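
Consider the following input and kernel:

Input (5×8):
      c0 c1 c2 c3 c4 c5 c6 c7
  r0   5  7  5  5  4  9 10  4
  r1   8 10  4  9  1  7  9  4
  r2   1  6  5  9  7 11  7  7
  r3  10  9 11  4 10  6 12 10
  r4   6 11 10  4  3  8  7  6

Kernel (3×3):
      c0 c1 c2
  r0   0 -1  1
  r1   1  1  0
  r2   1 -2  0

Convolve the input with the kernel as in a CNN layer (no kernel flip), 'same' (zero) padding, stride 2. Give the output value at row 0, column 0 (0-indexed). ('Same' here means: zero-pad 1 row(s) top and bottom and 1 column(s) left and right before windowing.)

-11

The receptive field on the zero-padded input at this output position is [0 0 0 / 0 5 7 / 0 8 10]. Elementwise product with the kernel and sum: 0·-1 + 0·1 + 0·1 + 5·1 + 0·1 + 8·-2.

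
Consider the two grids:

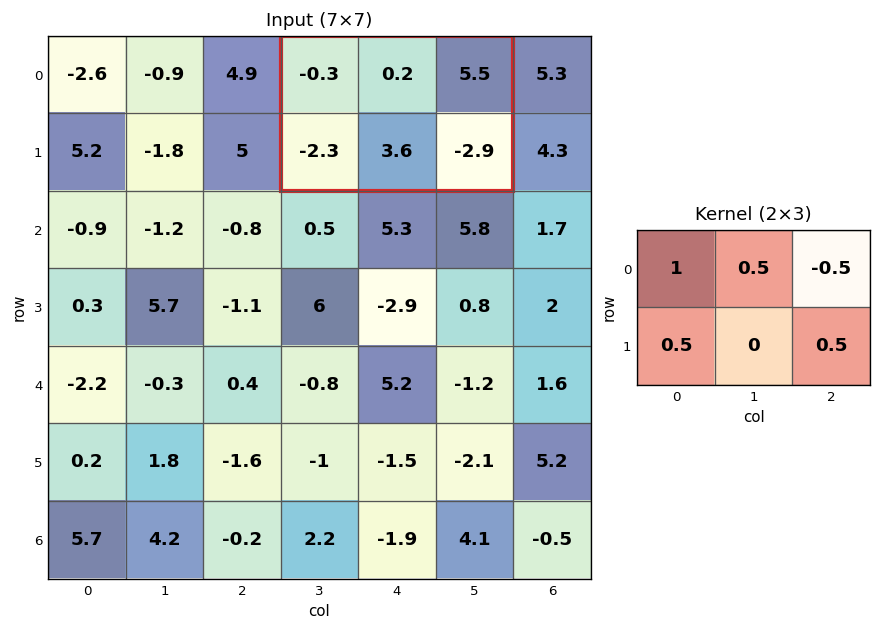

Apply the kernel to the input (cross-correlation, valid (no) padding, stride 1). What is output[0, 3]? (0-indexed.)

The receptive field on the input at this output position is [-0.3 0.2 5.5 / -2.3 3.6 -2.9]. Elementwise product with the kernel and sum: -0.3·1 + 0.2·0.5 + 5.5·-0.5 + -2.3·0.5 + -2.9·0.5.

-5.55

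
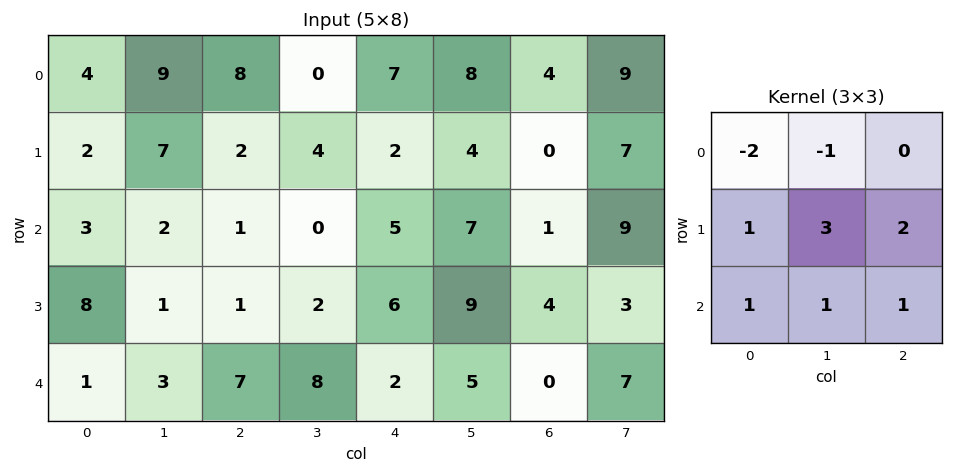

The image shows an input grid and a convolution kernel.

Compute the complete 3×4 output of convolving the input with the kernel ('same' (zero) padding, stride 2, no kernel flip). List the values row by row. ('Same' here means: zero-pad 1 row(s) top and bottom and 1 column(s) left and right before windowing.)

39 46 47 49
20 -7 36 36
1 37 14 -3

Output[0,0]: The receptive field on the zero-padded input at this output position is [0 0 0 / 0 4 9 / 0 2 7]. Elementwise product with the kernel and sum: 0·-2 + 0·-1 + 0·1 + 4·3 + 9·2 + 0·1 + 2·1 + 7·1.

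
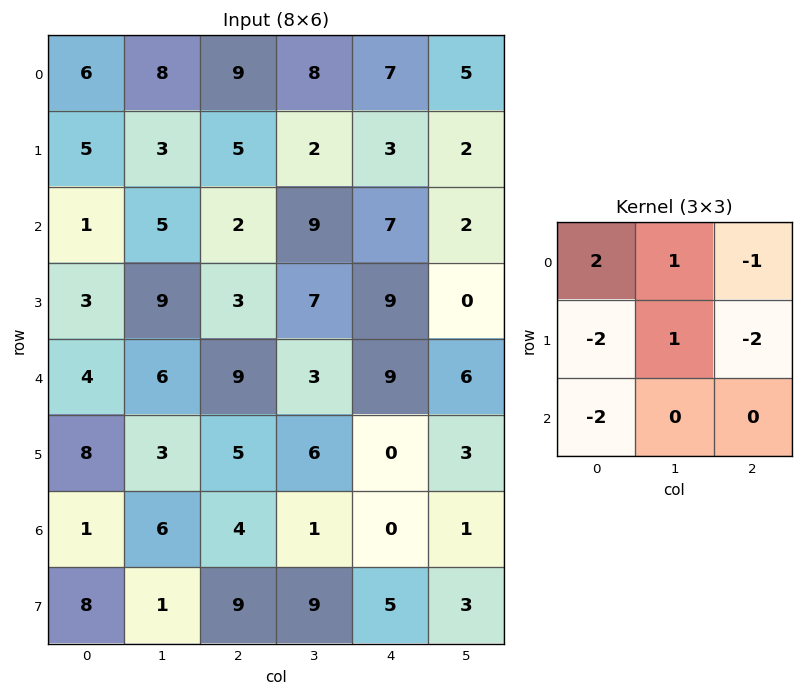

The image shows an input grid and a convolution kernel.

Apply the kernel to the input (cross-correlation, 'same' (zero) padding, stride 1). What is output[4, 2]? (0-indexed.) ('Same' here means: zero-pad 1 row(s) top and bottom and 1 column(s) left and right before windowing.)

The receptive field on the zero-padded input at this output position is [9 3 7 / 6 9 3 / 3 5 6]. Elementwise product with the kernel and sum: 9·2 + 3·1 + 7·-1 + 6·-2 + 9·1 + 3·-2 + 3·-2.

-1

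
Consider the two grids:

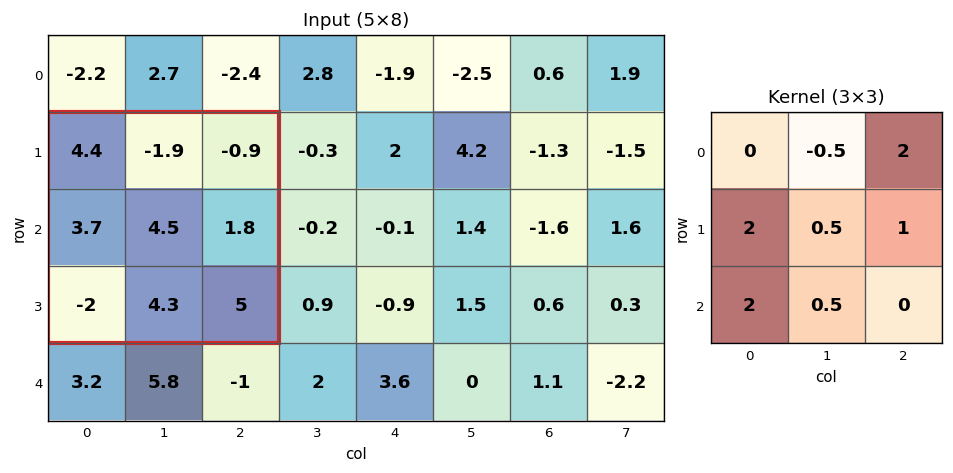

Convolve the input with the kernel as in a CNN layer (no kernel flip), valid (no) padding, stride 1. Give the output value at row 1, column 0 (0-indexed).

8.75

The receptive field on the input at this output position is [4.4 -1.9 -0.9 / 3.7 4.5 1.8 / -2 4.3 5]. Elementwise product with the kernel and sum: -1.9·-0.5 + -0.9·2 + 3.7·2 + 4.5·0.5 + 1.8·1 + -2·2 + 4.3·0.5.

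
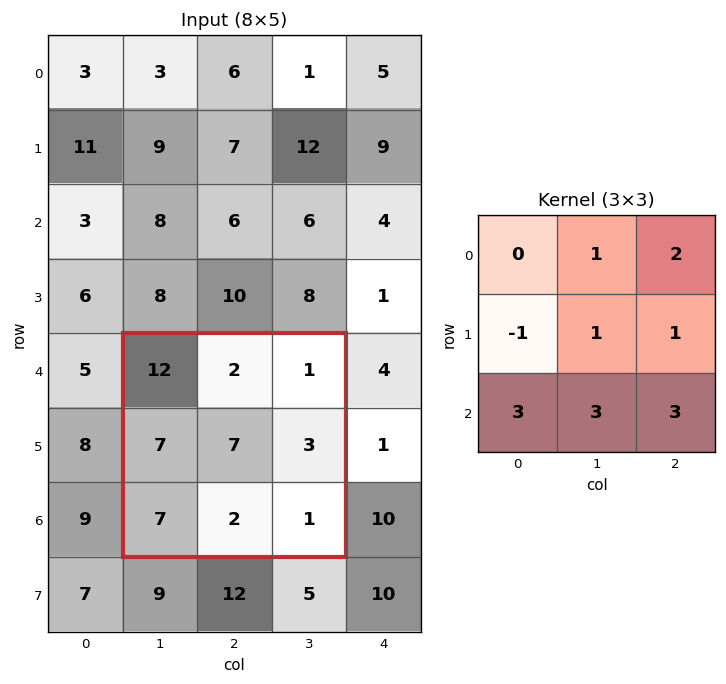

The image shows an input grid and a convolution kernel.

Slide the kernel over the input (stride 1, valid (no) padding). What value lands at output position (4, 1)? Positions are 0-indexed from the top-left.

The receptive field on the input at this output position is [12 2 1 / 7 7 3 / 7 2 1]. Elementwise product with the kernel and sum: 2·1 + 1·2 + 7·-1 + 7·1 + 3·1 + 7·3 + 2·3 + 1·3.

37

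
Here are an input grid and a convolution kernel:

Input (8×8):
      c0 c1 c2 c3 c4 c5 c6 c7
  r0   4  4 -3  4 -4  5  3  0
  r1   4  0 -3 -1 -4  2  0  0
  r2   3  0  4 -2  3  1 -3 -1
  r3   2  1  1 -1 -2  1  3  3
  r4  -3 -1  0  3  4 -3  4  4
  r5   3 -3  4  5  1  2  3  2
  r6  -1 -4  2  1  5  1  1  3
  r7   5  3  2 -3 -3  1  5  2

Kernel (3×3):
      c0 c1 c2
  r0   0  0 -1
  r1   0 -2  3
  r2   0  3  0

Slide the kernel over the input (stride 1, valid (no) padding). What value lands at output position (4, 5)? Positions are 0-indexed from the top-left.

-1

The receptive field on the input at this output position is [-3 4 4 / 2 3 2 / 1 1 3]. Elementwise product with the kernel and sum: 4·-1 + 3·-2 + 2·3 + 1·3.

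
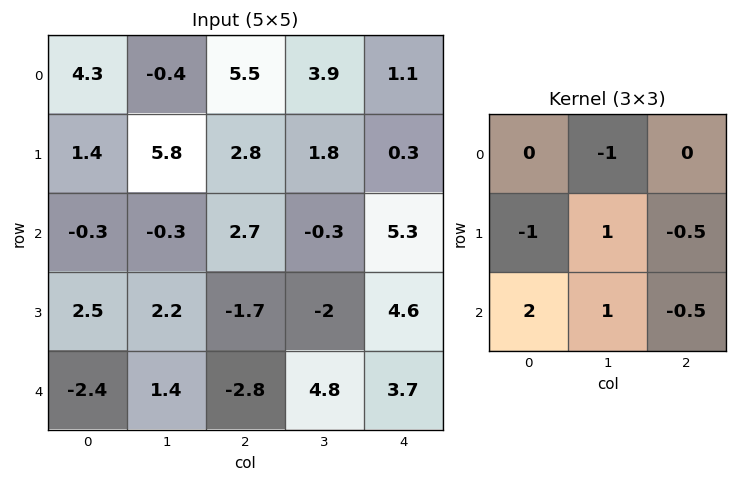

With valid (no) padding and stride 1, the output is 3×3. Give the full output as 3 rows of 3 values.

Output[0,0]: The receptive field on the input at this output position is [4.3 -0.4 5.5 / 1.4 5.8 2.8 / -0.3 -0.3 2.7]. Elementwise product with the kernel and sum: -0.4·-1 + 1.4·-1 + 5.8·1 + 2.8·-0.5 + -0.3·2 + -0.3·1 + 2.7·-0.5.
Output[0,1]: The receptive field on the input at this output position is [-0.4 5.5 3.9 / 5.8 2.8 1.8 / -0.3 2.7 -0.3]. Elementwise product with the kernel and sum: 5.5·-1 + 5.8·-1 + 2.8·1 + 1.8·-0.5 + -0.3·2 + 2.7·1 + -0.3·-0.5.

1.15 -7.15 -2.6
0.9 4.05 -15.15
-1.15 -8 -4.95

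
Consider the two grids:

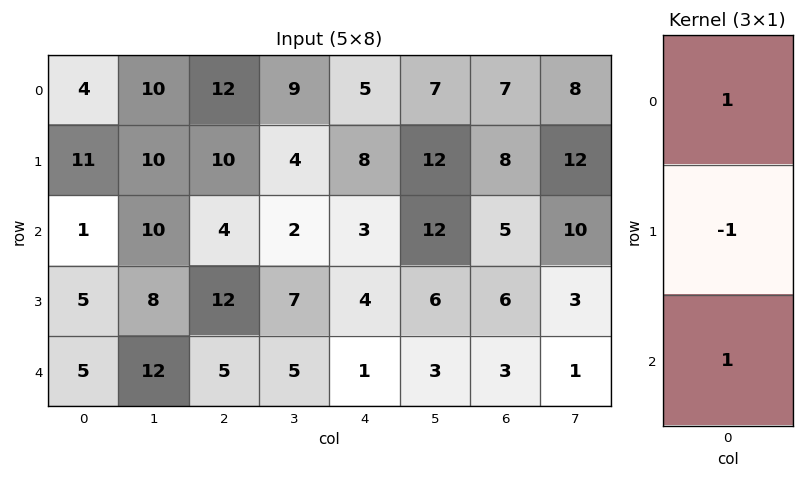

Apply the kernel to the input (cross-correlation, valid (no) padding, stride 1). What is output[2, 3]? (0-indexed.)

The receptive field on the input at this output position is [2 / 7 / 5]. Elementwise product with the kernel and sum: 2·1 + 7·-1 + 5·1.

0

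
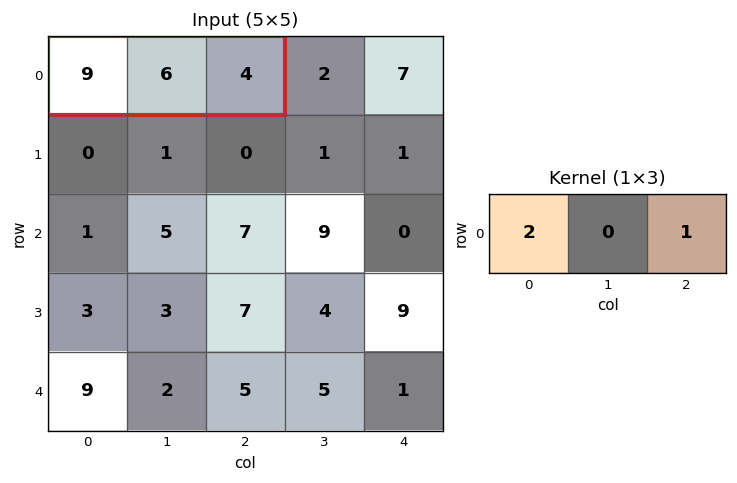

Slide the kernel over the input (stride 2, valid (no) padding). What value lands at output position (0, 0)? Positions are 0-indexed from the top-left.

22

The receptive field on the input at this output position is [9 6 4]. Elementwise product with the kernel and sum: 9·2 + 4·1.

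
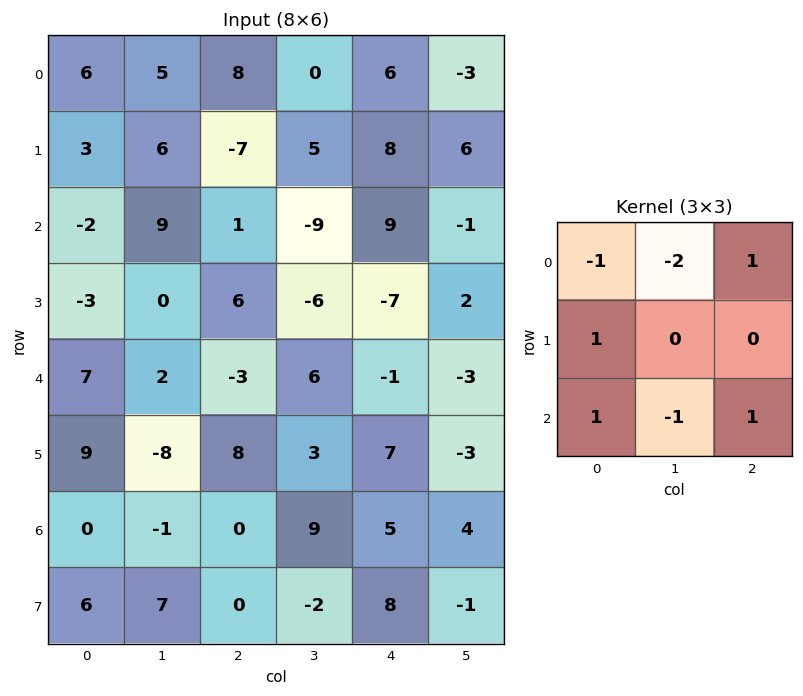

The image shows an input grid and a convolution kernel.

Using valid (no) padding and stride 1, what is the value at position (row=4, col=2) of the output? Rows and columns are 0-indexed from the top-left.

The receptive field on the input at this output position is [-3 6 -1 / 8 3 7 / 0 9 5]. Elementwise product with the kernel and sum: -3·-1 + 6·-2 + -1·1 + 8·1 + 0·1 + 9·-1 + 5·1.

-6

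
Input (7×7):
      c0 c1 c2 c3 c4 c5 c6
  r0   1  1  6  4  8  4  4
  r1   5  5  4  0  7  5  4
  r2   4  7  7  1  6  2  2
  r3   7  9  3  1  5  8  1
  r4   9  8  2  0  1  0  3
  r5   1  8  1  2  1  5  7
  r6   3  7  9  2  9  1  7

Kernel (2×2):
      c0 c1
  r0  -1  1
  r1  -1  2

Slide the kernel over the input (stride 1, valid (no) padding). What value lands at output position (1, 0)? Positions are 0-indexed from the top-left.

10

The receptive field on the input at this output position is [5 5 / 4 7]. Elementwise product with the kernel and sum: 5·-1 + 5·1 + 4·-1 + 7·2.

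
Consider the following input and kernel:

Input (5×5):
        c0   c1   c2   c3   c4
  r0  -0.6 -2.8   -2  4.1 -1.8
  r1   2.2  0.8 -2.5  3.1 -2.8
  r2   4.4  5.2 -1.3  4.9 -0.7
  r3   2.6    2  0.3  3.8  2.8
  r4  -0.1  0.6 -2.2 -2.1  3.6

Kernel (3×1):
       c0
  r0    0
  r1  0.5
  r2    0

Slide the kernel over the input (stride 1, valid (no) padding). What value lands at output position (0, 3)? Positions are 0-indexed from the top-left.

1.55

The receptive field on the input at this output position is [4.1 / 3.1 / 4.9]. Elementwise product with the kernel and sum: 3.1·0.5.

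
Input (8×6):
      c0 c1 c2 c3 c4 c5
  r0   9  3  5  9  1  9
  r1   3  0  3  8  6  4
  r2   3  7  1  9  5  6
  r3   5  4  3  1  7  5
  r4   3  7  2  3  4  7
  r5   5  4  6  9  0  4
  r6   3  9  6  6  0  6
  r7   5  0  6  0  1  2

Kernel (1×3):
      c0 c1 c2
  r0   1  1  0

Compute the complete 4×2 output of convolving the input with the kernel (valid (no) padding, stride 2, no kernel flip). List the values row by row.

Output[0,0]: The receptive field on the input at this output position is [9 3 5]. Elementwise product with the kernel and sum: 9·1 + 3·1.
Output[0,1]: The receptive field on the input at this output position is [5 9 1]. Elementwise product with the kernel and sum: 5·1 + 9·1.

12 14
10 10
10 5
12 12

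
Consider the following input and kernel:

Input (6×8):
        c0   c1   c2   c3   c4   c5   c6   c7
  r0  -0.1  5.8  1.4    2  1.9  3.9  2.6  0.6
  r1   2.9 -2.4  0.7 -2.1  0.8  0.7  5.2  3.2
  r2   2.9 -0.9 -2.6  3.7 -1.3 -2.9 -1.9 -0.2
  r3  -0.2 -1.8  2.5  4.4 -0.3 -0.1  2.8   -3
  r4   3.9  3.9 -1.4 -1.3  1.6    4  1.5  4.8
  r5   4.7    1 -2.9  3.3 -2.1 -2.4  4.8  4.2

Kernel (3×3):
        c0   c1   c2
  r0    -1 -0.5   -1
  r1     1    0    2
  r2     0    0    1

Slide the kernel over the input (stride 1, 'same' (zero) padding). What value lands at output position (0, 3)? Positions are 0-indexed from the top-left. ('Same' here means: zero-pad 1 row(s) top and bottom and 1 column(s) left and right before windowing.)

6

The receptive field on the zero-padded input at this output position is [0 0 0 / 1.4 2 1.9 / 0.7 -2.1 0.8]. Elementwise product with the kernel and sum: 0·-1 + 0·-0.5 + 0·-1 + 1.4·1 + 1.9·2 + 0.8·1.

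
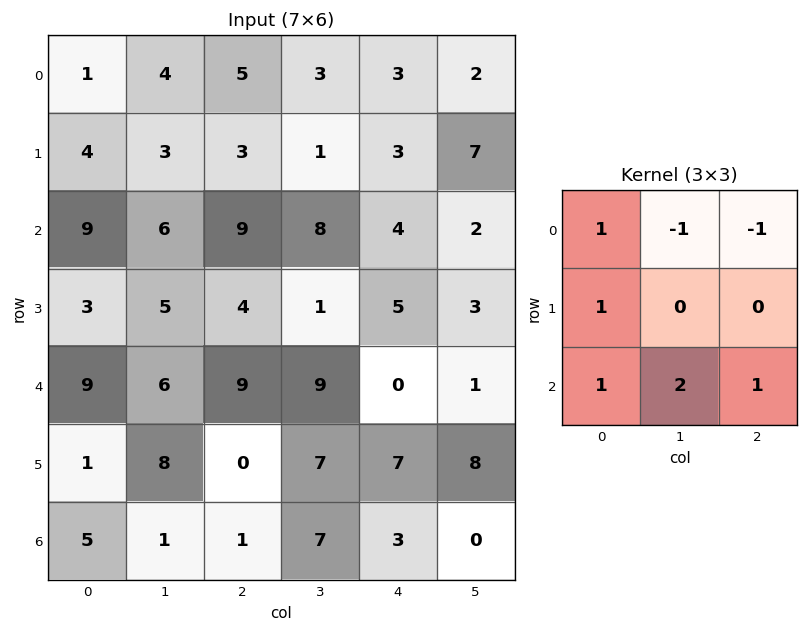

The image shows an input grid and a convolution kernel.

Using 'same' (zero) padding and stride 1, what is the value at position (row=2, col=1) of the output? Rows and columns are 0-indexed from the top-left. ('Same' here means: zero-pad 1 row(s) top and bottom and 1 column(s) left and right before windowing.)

The receptive field on the zero-padded input at this output position is [4 3 3 / 9 6 9 / 3 5 4]. Elementwise product with the kernel and sum: 4·1 + 3·-1 + 3·-1 + 9·1 + 3·1 + 5·2 + 4·1.

24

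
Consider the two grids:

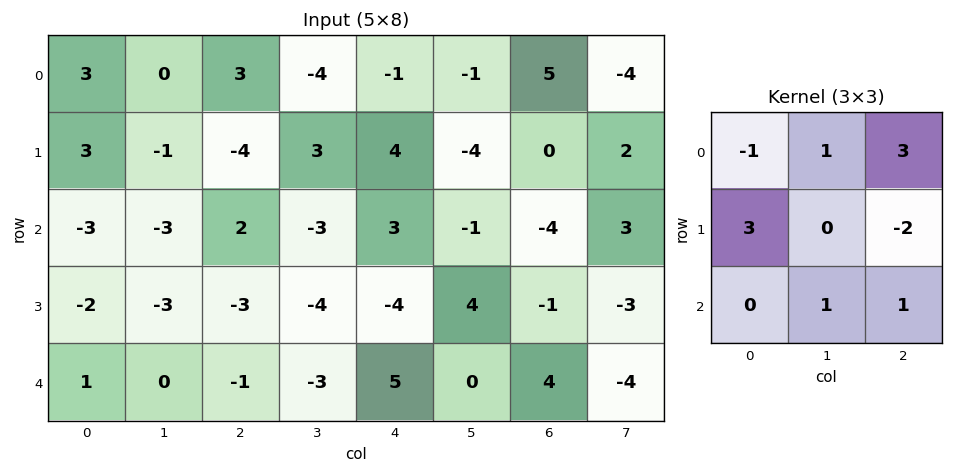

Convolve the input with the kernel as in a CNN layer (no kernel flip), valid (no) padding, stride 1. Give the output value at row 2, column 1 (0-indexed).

The receptive field on the input at this output position is [-3 2 -3 / -3 -3 -4 / 0 -1 -3]. Elementwise product with the kernel and sum: -3·-1 + 2·1 + -3·3 + -3·3 + -4·-2 + -1·1 + -3·1.

-9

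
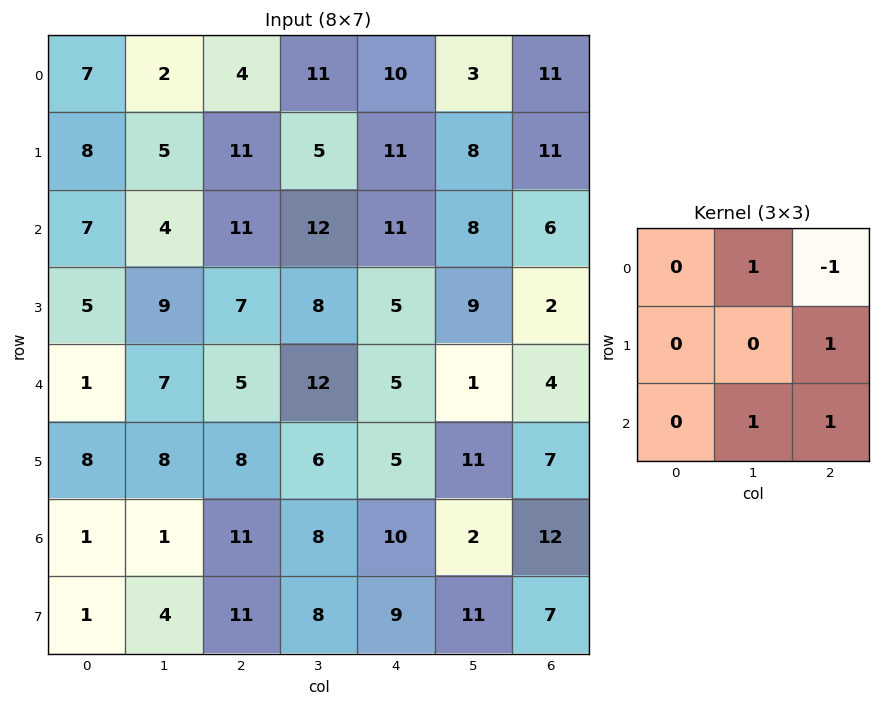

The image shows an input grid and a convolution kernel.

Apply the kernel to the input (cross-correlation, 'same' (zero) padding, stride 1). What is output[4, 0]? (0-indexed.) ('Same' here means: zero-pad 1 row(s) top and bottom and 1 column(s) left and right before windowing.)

The receptive field on the zero-padded input at this output position is [0 5 9 / 0 1 7 / 0 8 8]. Elementwise product with the kernel and sum: 5·1 + 9·-1 + 7·1 + 8·1 + 8·1.

19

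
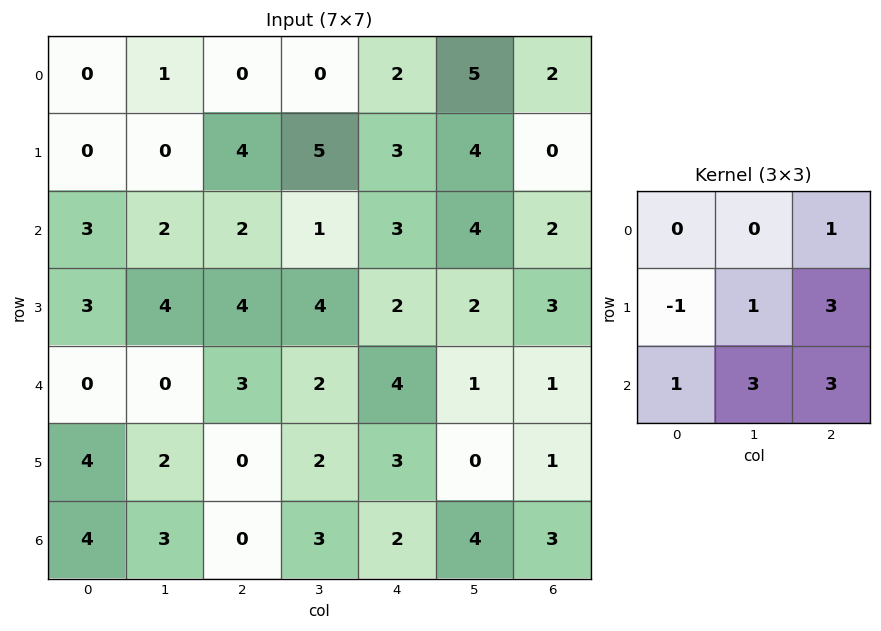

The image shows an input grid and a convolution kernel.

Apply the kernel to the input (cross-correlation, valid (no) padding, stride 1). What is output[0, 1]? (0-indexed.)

30

The receptive field on the input at this output position is [1 0 0 / 0 4 5 / 2 2 1]. Elementwise product with the kernel and sum: 0·1 + 0·-1 + 4·1 + 5·3 + 2·1 + 2·3 + 1·3.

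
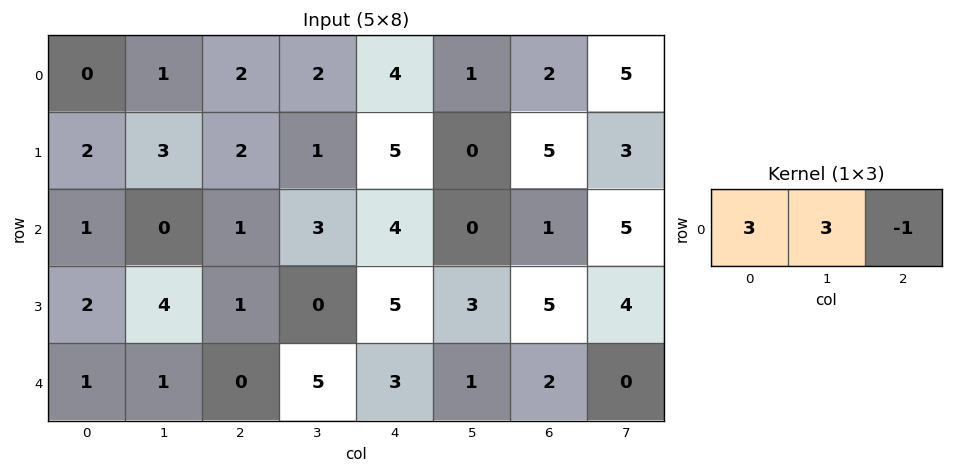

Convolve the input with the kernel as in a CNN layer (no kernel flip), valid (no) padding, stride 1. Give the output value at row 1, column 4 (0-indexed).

The receptive field on the input at this output position is [5 0 5]. Elementwise product with the kernel and sum: 5·3 + 0·3 + 5·-1.

10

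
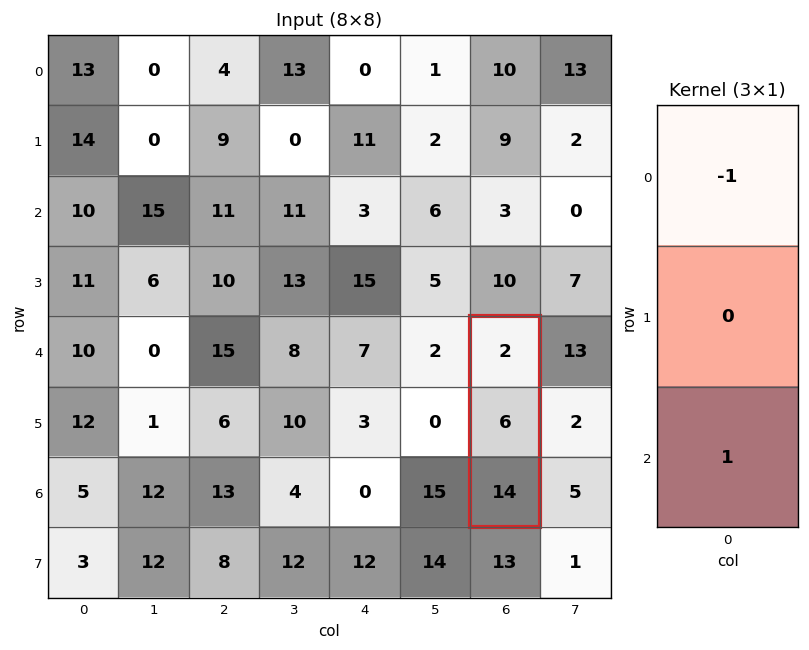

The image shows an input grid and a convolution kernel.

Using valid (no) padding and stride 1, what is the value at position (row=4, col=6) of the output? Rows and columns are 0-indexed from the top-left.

12

The receptive field on the input at this output position is [2 / 6 / 14]. Elementwise product with the kernel and sum: 2·-1 + 14·1.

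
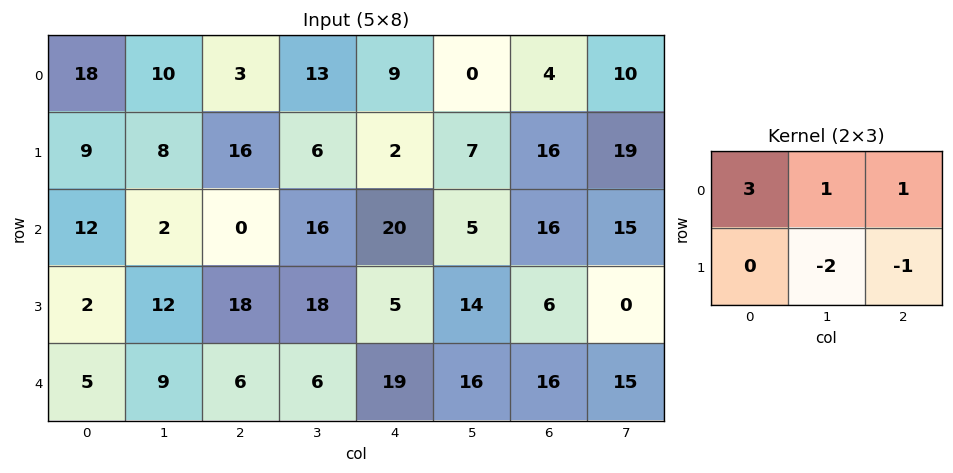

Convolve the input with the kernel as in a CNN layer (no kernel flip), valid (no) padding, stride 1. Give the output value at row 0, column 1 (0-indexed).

8

The receptive field on the input at this output position is [10 3 13 / 8 16 6]. Elementwise product with the kernel and sum: 10·3 + 3·1 + 13·1 + 16·-2 + 6·-1.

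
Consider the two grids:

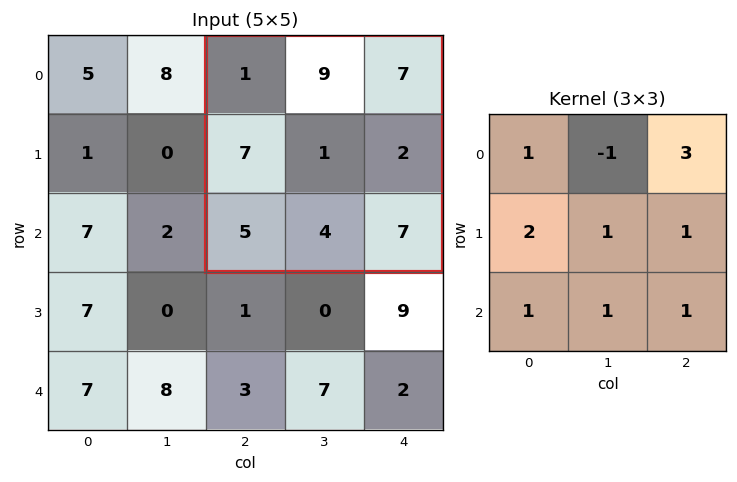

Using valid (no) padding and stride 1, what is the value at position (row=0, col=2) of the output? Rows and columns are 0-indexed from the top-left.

46

The receptive field on the input at this output position is [1 9 7 / 7 1 2 / 5 4 7]. Elementwise product with the kernel and sum: 1·1 + 9·-1 + 7·3 + 7·2 + 1·1 + 2·1 + 5·1 + 4·1 + 7·1.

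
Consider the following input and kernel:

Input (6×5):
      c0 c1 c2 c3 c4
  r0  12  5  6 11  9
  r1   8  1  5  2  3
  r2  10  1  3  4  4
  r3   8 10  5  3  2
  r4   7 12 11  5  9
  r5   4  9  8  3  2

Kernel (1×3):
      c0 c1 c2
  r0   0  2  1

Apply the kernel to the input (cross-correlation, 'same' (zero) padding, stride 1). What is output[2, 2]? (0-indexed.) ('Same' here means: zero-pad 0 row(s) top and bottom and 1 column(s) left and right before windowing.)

10

The receptive field on the zero-padded input at this output position is [1 3 4]. Elementwise product with the kernel and sum: 3·2 + 4·1.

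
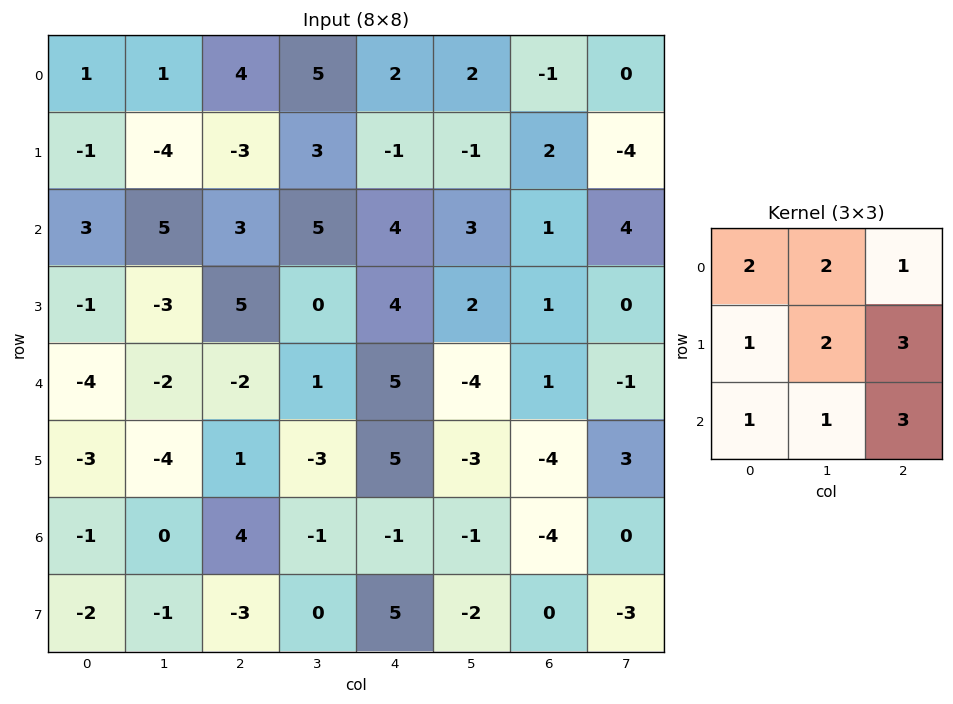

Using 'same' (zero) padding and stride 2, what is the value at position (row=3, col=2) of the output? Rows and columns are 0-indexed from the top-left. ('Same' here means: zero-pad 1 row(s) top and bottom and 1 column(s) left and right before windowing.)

The receptive field on the zero-padded input at this output position is [-3 5 -3 / -1 -1 -1 / 0 5 -2]. Elementwise product with the kernel and sum: -3·2 + 5·2 + -3·1 + -1·1 + -1·2 + -1·3 + 0·1 + 5·1 + -2·3.

-6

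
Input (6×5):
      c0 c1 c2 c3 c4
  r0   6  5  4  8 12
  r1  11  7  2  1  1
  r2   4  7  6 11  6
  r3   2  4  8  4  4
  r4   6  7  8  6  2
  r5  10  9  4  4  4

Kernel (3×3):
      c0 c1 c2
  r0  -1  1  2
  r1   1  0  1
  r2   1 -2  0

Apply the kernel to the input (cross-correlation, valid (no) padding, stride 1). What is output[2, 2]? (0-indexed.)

25

The receptive field on the input at this output position is [6 11 6 / 8 4 4 / 8 6 2]. Elementwise product with the kernel and sum: 6·-1 + 11·1 + 6·2 + 8·1 + 4·1 + 8·1 + 6·-2.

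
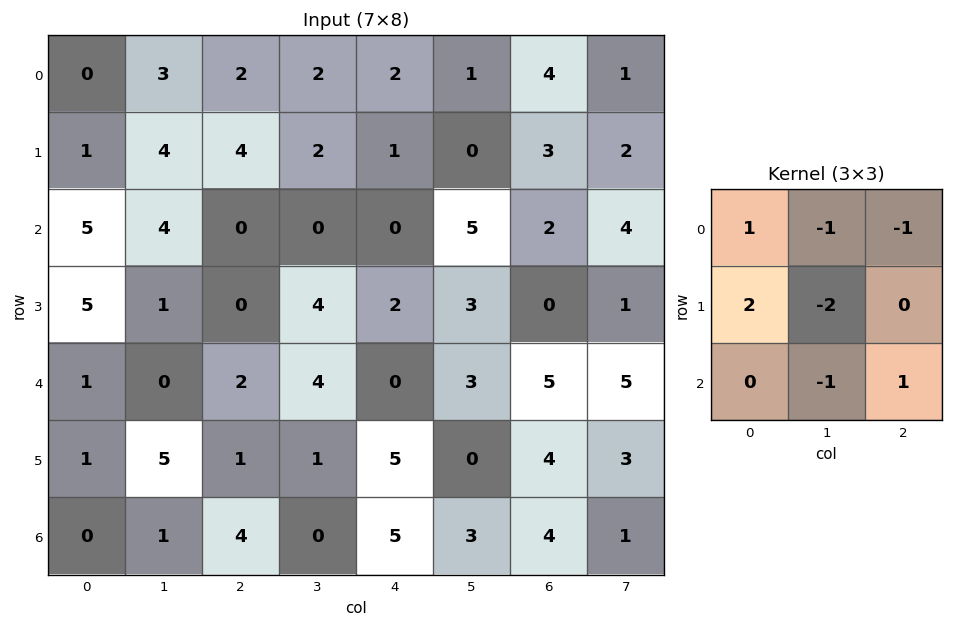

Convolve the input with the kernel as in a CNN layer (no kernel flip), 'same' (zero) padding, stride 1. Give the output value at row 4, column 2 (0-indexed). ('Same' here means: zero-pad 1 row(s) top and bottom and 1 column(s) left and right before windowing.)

The receptive field on the zero-padded input at this output position is [1 0 4 / 0 2 4 / 5 1 1]. Elementwise product with the kernel and sum: 1·1 + 0·-1 + 4·-1 + 0·2 + 2·-2 + 1·-1 + 1·1.

-7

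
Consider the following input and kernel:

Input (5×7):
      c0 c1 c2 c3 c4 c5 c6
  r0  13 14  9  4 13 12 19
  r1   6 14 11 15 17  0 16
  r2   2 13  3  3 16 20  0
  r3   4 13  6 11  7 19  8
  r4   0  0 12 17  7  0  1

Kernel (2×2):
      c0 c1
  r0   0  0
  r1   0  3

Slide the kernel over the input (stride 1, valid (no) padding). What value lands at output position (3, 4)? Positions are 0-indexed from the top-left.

The receptive field on the input at this output position is [7 19 / 7 0]. Elementwise product with the kernel and sum: 0·3.

0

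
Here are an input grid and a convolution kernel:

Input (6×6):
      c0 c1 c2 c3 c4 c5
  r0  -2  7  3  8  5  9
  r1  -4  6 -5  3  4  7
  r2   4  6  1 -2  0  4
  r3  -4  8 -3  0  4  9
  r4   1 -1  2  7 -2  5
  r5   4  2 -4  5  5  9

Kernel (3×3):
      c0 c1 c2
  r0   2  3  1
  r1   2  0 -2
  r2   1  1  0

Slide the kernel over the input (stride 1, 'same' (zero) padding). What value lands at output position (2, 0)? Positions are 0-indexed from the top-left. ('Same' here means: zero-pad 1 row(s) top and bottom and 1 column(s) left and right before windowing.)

The receptive field on the zero-padded input at this output position is [0 -4 6 / 0 4 6 / 0 -4 8]. Elementwise product with the kernel and sum: 0·2 + -4·3 + 6·1 + 0·2 + 6·-2 + 0·1 + -4·1.

-22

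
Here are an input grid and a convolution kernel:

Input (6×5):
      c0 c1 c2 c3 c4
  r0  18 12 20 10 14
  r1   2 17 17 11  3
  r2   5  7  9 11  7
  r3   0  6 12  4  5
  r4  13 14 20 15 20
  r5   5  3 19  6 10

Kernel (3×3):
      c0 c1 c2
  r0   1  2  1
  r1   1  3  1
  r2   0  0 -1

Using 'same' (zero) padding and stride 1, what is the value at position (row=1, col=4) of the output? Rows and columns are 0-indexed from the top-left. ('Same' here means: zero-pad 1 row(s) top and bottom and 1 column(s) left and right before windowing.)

The receptive field on the zero-padded input at this output position is [10 14 0 / 11 3 0 / 11 7 0]. Elementwise product with the kernel and sum: 10·1 + 14·2 + 0·1 + 11·1 + 3·3 + 0·1 + 0·-1.

58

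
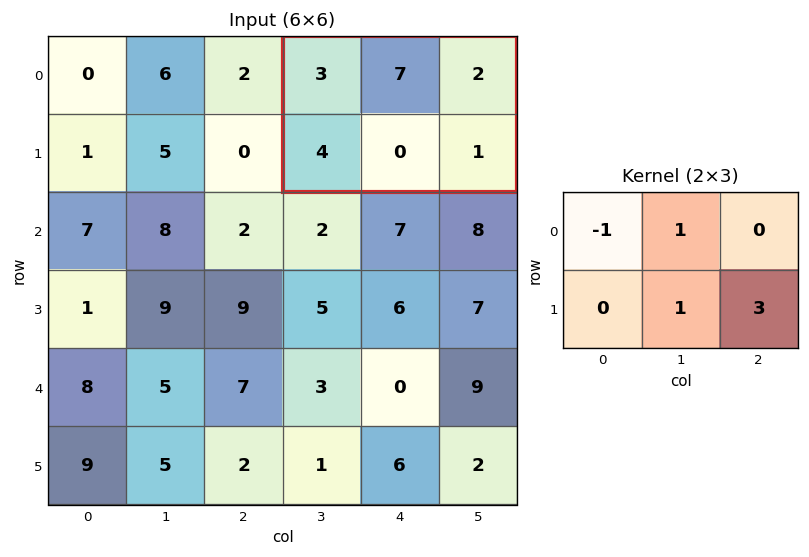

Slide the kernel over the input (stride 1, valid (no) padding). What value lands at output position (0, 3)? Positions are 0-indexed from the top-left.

The receptive field on the input at this output position is [3 7 2 / 4 0 1]. Elementwise product with the kernel and sum: 3·-1 + 7·1 + 0·1 + 1·3.

7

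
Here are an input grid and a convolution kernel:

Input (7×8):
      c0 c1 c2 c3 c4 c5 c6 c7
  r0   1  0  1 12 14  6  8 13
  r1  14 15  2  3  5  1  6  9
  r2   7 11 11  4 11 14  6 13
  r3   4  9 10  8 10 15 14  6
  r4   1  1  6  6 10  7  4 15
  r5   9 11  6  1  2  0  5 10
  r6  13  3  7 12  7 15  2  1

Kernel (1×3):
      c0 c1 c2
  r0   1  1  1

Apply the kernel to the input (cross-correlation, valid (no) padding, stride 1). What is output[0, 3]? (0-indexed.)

32

The receptive field on the input at this output position is [12 14 6]. Elementwise product with the kernel and sum: 12·1 + 14·1 + 6·1.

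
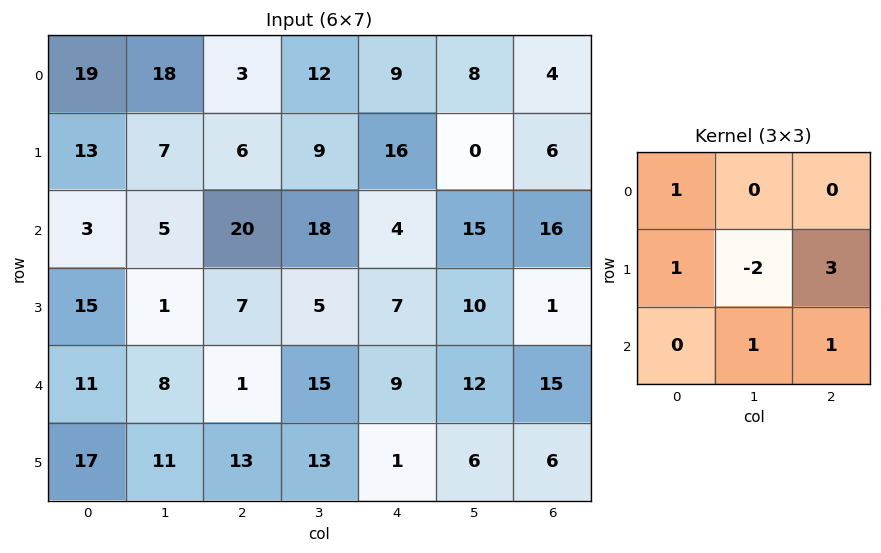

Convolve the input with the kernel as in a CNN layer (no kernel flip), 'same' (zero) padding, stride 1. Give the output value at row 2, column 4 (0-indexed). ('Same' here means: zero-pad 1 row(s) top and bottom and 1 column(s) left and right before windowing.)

The receptive field on the zero-padded input at this output position is [9 16 0 / 18 4 15 / 5 7 10]. Elementwise product with the kernel and sum: 9·1 + 18·1 + 4·-2 + 15·3 + 7·1 + 10·1.

81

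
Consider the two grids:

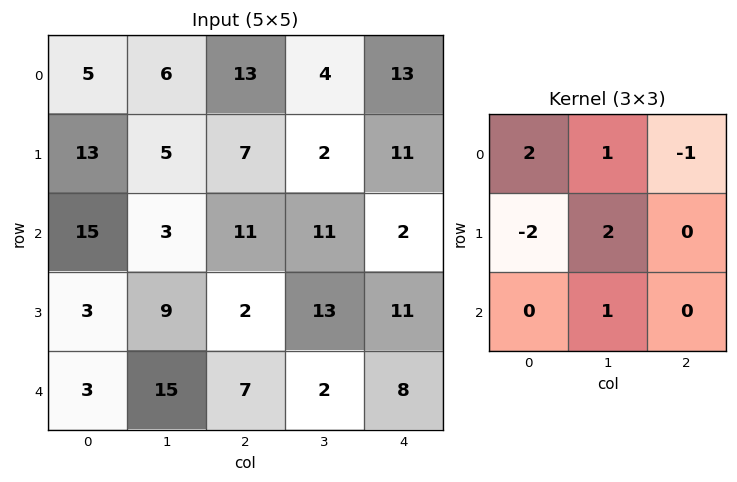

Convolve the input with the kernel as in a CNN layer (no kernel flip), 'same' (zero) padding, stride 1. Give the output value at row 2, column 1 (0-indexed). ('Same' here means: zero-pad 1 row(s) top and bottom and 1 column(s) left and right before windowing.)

The receptive field on the zero-padded input at this output position is [13 5 7 / 15 3 11 / 3 9 2]. Elementwise product with the kernel and sum: 13·2 + 5·1 + 7·-1 + 15·-2 + 3·2 + 9·1.

9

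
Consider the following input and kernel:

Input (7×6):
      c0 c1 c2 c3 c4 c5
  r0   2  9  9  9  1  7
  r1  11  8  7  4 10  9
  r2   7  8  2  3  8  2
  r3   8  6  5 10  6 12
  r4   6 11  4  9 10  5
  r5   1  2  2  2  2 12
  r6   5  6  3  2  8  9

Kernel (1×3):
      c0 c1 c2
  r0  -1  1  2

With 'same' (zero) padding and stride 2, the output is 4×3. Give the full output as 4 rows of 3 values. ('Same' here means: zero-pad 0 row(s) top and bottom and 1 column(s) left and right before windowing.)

Output[0,0]: The receptive field on the zero-padded input at this output position is [0 2 9]. Elementwise product with the kernel and sum: 0·-1 + 2·1 + 9·2.
Output[0,1]: The receptive field on the zero-padded input at this output position is [9 9 9]. Elementwise product with the kernel and sum: 9·-1 + 9·1 + 9·2.

20 18 6
23 0 9
28 11 11
17 1 24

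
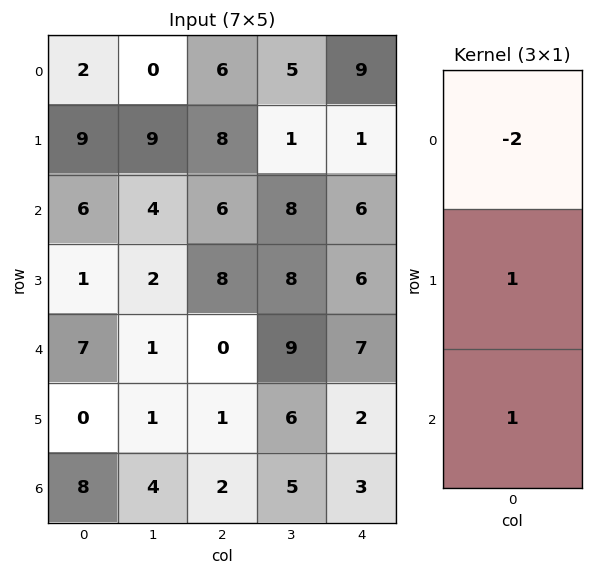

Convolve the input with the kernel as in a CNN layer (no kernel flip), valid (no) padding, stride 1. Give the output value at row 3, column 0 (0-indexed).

5

The receptive field on the input at this output position is [1 / 7 / 0]. Elementwise product with the kernel and sum: 1·-2 + 7·1 + 0·1.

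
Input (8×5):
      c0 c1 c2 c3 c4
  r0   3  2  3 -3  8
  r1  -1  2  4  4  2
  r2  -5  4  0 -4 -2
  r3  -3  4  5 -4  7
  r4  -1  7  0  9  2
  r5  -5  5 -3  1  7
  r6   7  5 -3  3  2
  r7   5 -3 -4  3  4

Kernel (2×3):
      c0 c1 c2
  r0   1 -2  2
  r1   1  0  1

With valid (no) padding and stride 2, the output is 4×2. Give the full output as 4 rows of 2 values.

8 31
-11 16
-23 -10
-8 -5

Output[0,0]: The receptive field on the input at this output position is [3 2 3 / -1 2 4]. Elementwise product with the kernel and sum: 3·1 + 2·-2 + 3·2 + -1·1 + 4·1.
Output[0,1]: The receptive field on the input at this output position is [3 -3 8 / 4 4 2]. Elementwise product with the kernel and sum: 3·1 + -3·-2 + 8·2 + 4·1 + 2·1.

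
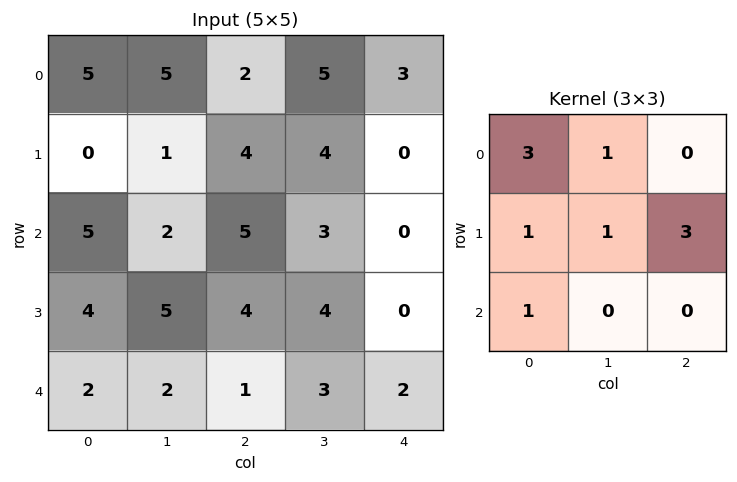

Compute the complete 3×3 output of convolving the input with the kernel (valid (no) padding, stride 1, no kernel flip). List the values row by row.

38 36 24
27 28 28
40 34 27

Output[0,0]: The receptive field on the input at this output position is [5 5 2 / 0 1 4 / 5 2 5]. Elementwise product with the kernel and sum: 5·3 + 5·1 + 0·1 + 1·1 + 4·3 + 5·1.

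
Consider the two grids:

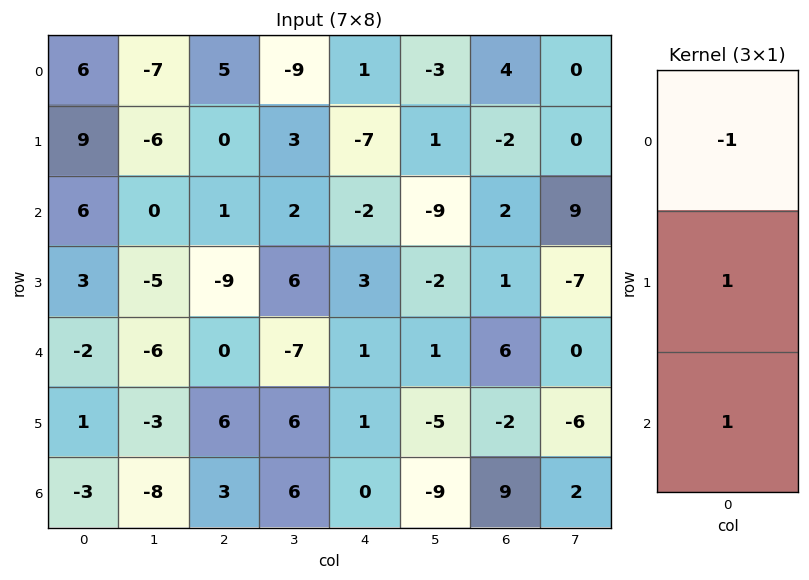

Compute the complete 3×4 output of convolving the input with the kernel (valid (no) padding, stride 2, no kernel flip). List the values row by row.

Output[0,0]: The receptive field on the input at this output position is [6 / 9 / 6]. Elementwise product with the kernel and sum: 6·-1 + 9·1 + 6·1.
Output[0,1]: The receptive field on the input at this output position is [5 / 0 / 1]. Elementwise product with the kernel and sum: 5·-1 + 0·1 + 1·1.

9 -4 -10 -4
-5 -10 6 5
0 9 0 1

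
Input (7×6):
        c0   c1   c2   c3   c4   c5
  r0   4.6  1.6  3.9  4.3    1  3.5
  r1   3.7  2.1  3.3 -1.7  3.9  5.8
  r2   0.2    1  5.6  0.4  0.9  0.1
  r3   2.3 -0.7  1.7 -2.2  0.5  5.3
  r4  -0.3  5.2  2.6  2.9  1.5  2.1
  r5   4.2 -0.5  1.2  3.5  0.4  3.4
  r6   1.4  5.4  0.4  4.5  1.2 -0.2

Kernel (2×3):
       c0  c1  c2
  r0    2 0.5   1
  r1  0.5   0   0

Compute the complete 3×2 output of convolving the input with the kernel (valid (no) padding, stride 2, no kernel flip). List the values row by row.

Output[0,0]: The receptive field on the input at this output position is [4.6 1.6 3.9 / 3.7 2.1 3.3]. Elementwise product with the kernel and sum: 4.6·2 + 1.6·0.5 + 3.9·1 + 3.7·0.5.
Output[0,1]: The receptive field on the input at this output position is [3.9 4.3 1 / 3.3 -1.7 3.9]. Elementwise product with the kernel and sum: 3.9·2 + 4.3·0.5 + 1·1 + 3.3·0.5.

15.75 12.6
7.65 13.15
6.7 8.75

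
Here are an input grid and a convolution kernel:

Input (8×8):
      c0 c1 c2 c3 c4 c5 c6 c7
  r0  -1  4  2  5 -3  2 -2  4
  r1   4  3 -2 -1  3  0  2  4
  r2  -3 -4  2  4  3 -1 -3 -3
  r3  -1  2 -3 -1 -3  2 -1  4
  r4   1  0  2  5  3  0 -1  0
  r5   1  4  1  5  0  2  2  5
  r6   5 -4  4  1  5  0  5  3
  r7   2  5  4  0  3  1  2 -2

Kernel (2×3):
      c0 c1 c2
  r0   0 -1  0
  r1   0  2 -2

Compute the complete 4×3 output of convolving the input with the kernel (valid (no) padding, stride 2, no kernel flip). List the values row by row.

Output[0,0]: The receptive field on the input at this output position is [-1 4 2 / 4 3 -2]. Elementwise product with the kernel and sum: 4·-1 + 3·2 + -2·-2.
Output[0,1]: The receptive field on the input at this output position is [2 5 -3 / -2 -1 3]. Elementwise product with the kernel and sum: 5·-1 + -1·2 + 3·-2.

6 -13 -6
14 0 7
6 5 0
6 -7 -2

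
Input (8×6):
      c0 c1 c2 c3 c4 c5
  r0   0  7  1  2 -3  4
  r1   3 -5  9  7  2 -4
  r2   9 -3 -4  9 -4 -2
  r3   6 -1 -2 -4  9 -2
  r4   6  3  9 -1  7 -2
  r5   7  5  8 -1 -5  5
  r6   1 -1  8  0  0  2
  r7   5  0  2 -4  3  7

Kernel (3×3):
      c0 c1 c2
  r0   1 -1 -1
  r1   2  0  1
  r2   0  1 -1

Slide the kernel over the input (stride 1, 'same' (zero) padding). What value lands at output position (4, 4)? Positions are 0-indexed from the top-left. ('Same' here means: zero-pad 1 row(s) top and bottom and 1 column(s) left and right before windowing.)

-25

The receptive field on the zero-padded input at this output position is [-4 9 -2 / -1 7 -2 / -1 -5 5]. Elementwise product with the kernel and sum: -4·1 + 9·-1 + -2·-1 + -1·2 + -2·1 + -5·1 + 5·-1.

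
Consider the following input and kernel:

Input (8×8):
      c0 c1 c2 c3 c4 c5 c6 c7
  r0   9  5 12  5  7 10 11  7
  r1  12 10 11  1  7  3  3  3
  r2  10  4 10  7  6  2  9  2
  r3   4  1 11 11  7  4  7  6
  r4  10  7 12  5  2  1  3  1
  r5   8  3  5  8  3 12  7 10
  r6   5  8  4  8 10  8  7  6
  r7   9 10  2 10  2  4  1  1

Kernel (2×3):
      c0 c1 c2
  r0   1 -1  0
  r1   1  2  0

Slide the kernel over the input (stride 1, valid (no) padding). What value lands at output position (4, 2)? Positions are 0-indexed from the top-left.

The receptive field on the input at this output position is [12 5 2 / 5 8 3]. Elementwise product with the kernel and sum: 12·1 + 5·-1 + 5·1 + 8·2.

28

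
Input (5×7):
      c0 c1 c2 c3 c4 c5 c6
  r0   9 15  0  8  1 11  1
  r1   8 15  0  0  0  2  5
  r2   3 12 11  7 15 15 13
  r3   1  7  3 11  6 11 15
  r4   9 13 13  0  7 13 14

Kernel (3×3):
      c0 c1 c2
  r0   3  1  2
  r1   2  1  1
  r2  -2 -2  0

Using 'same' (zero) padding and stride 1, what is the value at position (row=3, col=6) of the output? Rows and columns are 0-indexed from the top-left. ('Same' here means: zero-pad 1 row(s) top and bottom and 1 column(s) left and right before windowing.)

The receptive field on the zero-padded input at this output position is [15 13 0 / 11 15 0 / 13 14 0]. Elementwise product with the kernel and sum: 15·3 + 13·1 + 0·2 + 11·2 + 15·1 + 0·1 + 13·-2 + 14·-2.

41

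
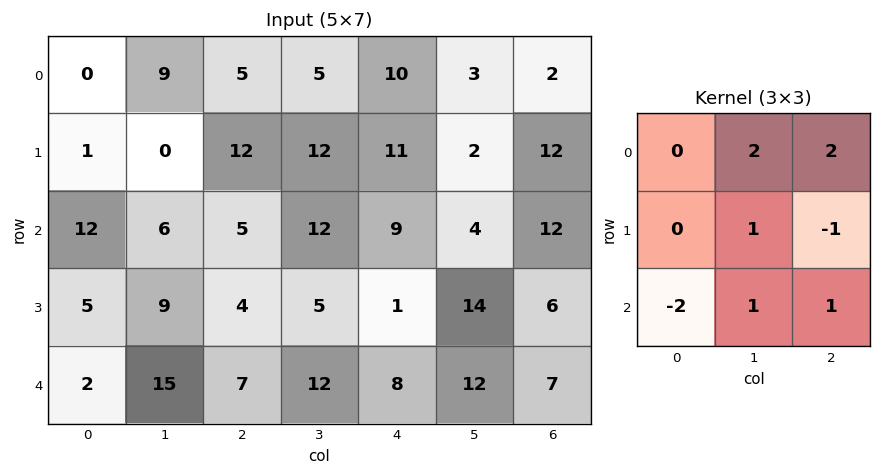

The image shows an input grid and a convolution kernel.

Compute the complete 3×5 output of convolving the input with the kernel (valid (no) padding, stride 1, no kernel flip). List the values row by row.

Output[0,0]: The receptive field on the input at this output position is [0 9 5 / 1 0 12 / 12 6 5]. Elementwise product with the kernel and sum: 9·2 + 5·2 + 0·1 + 12·-1 + 12·-2 + 6·1 + 5·1.

3 25 42 24 -2
28 32 47 36 38
45 22 52 9 43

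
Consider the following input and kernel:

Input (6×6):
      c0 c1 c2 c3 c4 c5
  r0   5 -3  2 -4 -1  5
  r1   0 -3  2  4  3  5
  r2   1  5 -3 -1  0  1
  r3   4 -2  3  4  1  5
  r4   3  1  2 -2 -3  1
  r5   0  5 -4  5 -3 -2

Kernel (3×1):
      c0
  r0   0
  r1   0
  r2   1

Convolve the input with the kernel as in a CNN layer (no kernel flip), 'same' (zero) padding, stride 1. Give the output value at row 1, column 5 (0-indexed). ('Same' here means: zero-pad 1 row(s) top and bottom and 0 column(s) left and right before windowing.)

1

The receptive field on the zero-padded input at this output position is [5 / 5 / 1]. Elementwise product with the kernel and sum: 1·1.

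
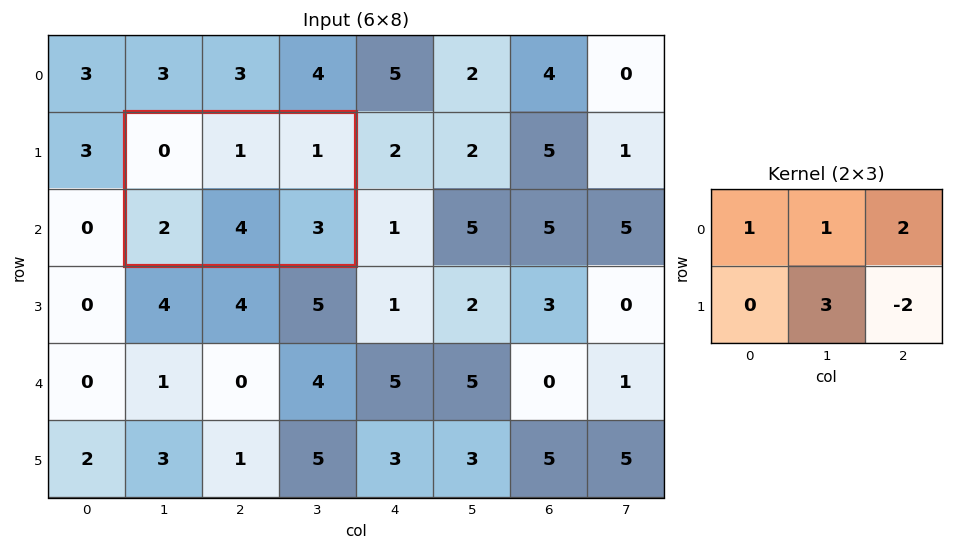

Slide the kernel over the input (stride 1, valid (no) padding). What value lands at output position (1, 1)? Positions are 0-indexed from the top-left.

9

The receptive field on the input at this output position is [0 1 1 / 2 4 3]. Elementwise product with the kernel and sum: 0·1 + 1·1 + 1·2 + 4·3 + 3·-2.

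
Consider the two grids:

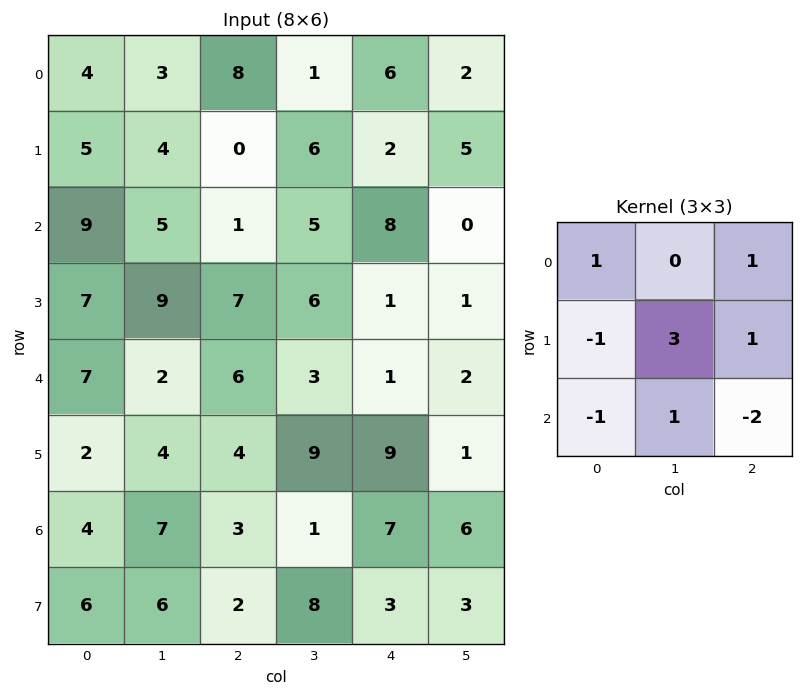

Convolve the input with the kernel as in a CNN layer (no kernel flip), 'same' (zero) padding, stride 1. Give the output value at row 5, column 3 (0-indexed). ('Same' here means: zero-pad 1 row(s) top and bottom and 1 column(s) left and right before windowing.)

23

The receptive field on the zero-padded input at this output position is [6 3 1 / 4 9 9 / 3 1 7]. Elementwise product with the kernel and sum: 6·1 + 1·1 + 4·-1 + 9·3 + 9·1 + 3·-1 + 1·1 + 7·-2.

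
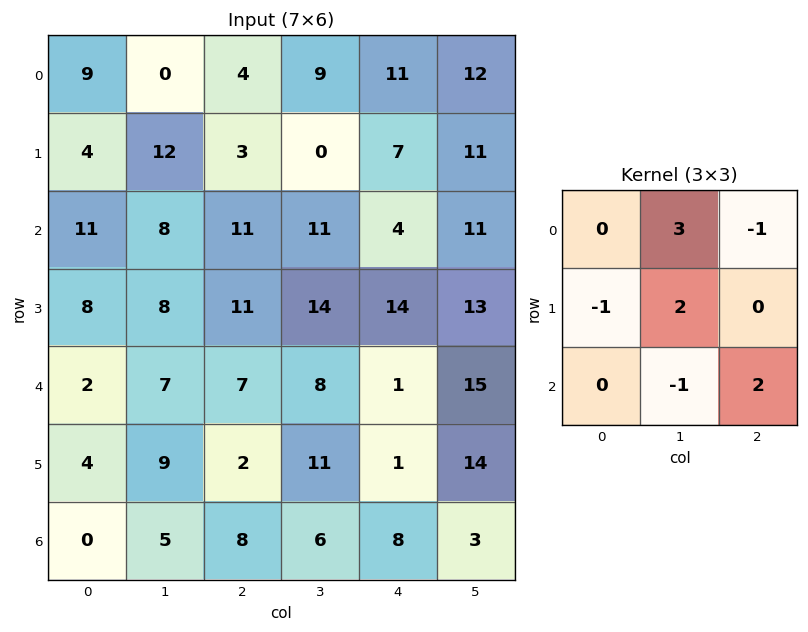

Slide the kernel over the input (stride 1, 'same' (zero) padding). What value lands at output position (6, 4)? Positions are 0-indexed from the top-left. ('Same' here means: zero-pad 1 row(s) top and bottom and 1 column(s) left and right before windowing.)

-1

The receptive field on the zero-padded input at this output position is [11 1 14 / 6 8 3 / 0 0 0]. Elementwise product with the kernel and sum: 1·3 + 14·-1 + 6·-1 + 8·2 + 0·-1 + 0·2.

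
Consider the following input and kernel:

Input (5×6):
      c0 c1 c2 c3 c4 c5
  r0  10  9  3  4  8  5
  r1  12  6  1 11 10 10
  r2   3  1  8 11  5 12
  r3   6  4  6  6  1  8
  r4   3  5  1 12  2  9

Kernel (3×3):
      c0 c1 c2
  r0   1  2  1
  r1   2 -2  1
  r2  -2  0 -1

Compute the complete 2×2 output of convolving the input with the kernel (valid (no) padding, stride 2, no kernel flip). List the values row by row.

Output[0,0]: The receptive field on the input at this output position is [10 9 3 / 12 6 1 / 3 1 8]. Elementwise product with the kernel and sum: 10·1 + 9·2 + 3·1 + 12·2 + 6·-2 + 1·1 + 3·-2 + 8·-1.
Output[0,1]: The receptive field on the input at this output position is [3 4 8 / 1 11 10 / 8 11 5]. Elementwise product with the kernel and sum: 3·1 + 4·2 + 8·1 + 1·2 + 11·-2 + 10·1 + 8·-2 + 5·-1.

30 -12
16 32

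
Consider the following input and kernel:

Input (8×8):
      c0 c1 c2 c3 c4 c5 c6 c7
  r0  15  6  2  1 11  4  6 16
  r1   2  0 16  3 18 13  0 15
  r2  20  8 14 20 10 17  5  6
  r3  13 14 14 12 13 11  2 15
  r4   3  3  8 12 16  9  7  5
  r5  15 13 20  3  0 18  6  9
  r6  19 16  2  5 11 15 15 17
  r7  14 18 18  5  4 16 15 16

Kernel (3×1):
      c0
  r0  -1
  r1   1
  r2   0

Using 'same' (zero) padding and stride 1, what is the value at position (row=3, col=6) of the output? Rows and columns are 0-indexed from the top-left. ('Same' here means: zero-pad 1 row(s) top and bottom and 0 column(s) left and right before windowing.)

-3

The receptive field on the zero-padded input at this output position is [5 / 2 / 7]. Elementwise product with the kernel and sum: 5·-1 + 2·1.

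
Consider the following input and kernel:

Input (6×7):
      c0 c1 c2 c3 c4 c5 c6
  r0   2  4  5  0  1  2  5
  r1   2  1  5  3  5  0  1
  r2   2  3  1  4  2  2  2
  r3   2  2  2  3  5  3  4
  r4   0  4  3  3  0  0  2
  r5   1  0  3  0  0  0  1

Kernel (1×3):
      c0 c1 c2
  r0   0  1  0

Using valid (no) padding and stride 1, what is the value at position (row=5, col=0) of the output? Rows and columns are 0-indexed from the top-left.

The receptive field on the input at this output position is [1 0 3]. Elementwise product with the kernel and sum: 0·1.

0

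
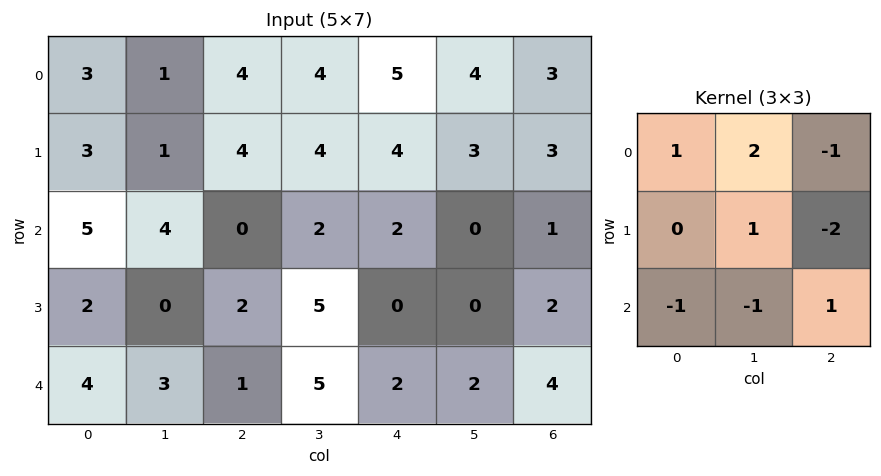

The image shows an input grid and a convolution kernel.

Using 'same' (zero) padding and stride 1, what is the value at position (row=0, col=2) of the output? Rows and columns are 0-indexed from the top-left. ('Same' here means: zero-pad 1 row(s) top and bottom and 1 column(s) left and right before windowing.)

The receptive field on the zero-padded input at this output position is [0 0 0 / 1 4 4 / 1 4 4]. Elementwise product with the kernel and sum: 0·1 + 0·2 + 0·-1 + 4·1 + 4·-2 + 1·-1 + 4·-1 + 4·1.

-5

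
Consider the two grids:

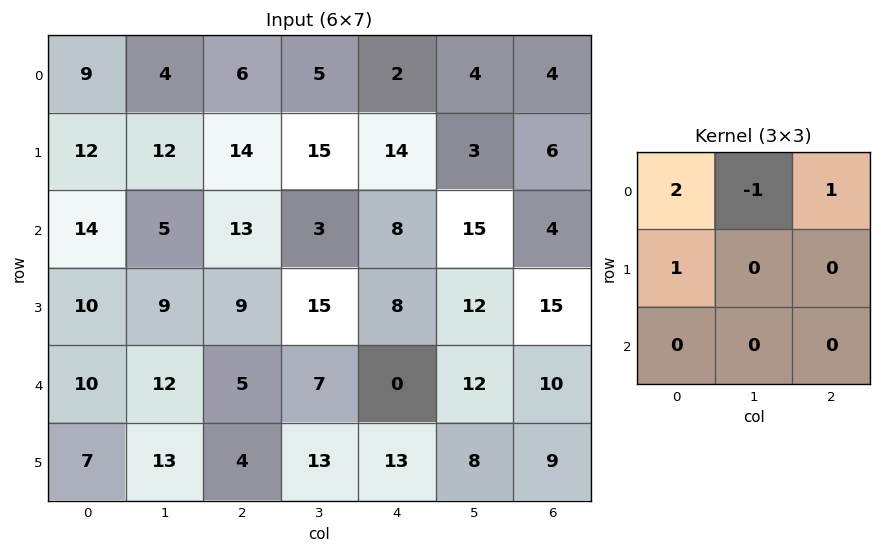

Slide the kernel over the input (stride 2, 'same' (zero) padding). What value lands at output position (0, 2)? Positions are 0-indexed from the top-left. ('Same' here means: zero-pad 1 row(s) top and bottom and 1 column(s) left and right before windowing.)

5

The receptive field on the zero-padded input at this output position is [0 0 0 / 5 2 4 / 15 14 3]. Elementwise product with the kernel and sum: 0·2 + 0·-1 + 0·1 + 5·1.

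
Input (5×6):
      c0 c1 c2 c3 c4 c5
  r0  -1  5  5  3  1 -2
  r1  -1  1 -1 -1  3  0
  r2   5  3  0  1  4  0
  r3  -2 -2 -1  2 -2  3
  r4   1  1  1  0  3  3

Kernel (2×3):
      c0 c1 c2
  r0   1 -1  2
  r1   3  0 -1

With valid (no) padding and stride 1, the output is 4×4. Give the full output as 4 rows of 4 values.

2 10 -2 -5
11 8 2 -1
-3 -3 6 0
0 6 -7 7

Output[0,0]: The receptive field on the input at this output position is [-1 5 5 / -1 1 -1]. Elementwise product with the kernel and sum: -1·1 + 5·-1 + 5·2 + -1·3 + -1·-1.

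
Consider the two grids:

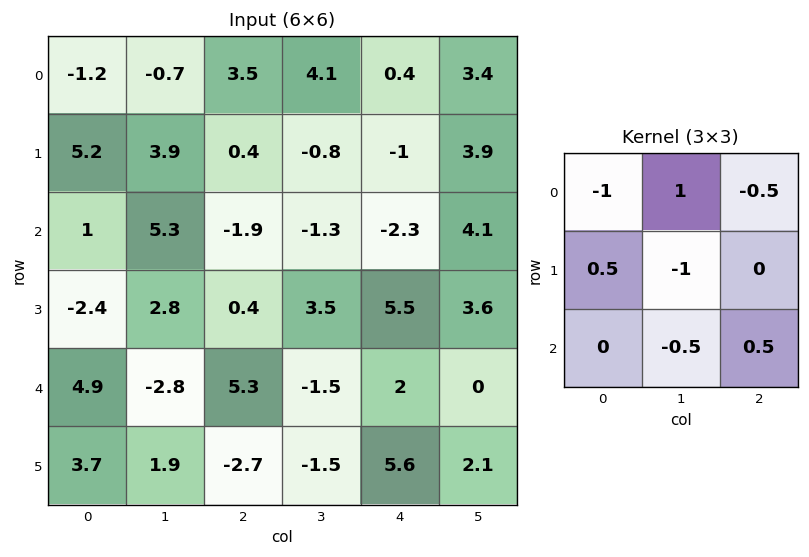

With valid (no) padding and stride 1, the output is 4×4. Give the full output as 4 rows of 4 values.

Output[0,0]: The receptive field on the input at this output position is [-1.2 -0.7 3.5 / 5.2 3.9 0.4 / 1 5.3 -1.9]. Elementwise product with the kernel and sum: -1.2·-1 + -0.7·1 + 3.5·-0.5 + 5.2·0.5 + 3.9·-1 + 5.3·-0.5 + -1.9·0.5.
Output[0,1]: The receptive field on the input at this output position is [-0.7 3.5 4.1 / 3.9 0.4 -0.8 / 5.3 -1.9 -1.3]. Elementwise product with the kernel and sum: -0.7·-1 + 3.5·1 + 4.1·-0.5 + 3.9·0.5 + 0.4·-1 + -1.9·-0.5 + -1.3·0.5.

-6.15 4 0.9 -1.6
-7.5 3 0.65 -1.45
5.3 -8.95 0.2 -7.8
7.95 -10.25 8.05 -4.3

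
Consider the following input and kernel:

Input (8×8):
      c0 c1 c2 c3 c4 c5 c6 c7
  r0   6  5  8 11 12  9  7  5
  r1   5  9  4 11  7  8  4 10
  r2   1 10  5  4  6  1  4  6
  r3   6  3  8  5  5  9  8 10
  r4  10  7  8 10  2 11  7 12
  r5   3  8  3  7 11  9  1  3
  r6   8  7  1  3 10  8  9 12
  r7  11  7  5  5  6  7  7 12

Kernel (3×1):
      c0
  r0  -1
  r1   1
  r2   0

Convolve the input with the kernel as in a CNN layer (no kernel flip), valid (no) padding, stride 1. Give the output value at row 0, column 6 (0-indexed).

-3

The receptive field on the input at this output position is [7 / 4 / 4]. Elementwise product with the kernel and sum: 7·-1 + 4·1.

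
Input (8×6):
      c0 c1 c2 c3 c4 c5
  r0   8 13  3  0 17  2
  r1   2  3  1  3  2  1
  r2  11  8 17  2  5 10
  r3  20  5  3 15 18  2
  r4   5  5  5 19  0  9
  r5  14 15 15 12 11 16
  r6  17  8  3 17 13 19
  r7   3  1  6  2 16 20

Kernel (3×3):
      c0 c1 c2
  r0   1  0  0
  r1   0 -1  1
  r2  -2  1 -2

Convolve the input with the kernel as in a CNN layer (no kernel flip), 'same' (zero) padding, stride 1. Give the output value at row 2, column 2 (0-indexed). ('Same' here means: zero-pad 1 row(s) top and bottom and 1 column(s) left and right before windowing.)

The receptive field on the zero-padded input at this output position is [3 1 3 / 8 17 2 / 5 3 15]. Elementwise product with the kernel and sum: 3·1 + 17·-1 + 2·1 + 5·-2 + 3·1 + 15·-2.

-49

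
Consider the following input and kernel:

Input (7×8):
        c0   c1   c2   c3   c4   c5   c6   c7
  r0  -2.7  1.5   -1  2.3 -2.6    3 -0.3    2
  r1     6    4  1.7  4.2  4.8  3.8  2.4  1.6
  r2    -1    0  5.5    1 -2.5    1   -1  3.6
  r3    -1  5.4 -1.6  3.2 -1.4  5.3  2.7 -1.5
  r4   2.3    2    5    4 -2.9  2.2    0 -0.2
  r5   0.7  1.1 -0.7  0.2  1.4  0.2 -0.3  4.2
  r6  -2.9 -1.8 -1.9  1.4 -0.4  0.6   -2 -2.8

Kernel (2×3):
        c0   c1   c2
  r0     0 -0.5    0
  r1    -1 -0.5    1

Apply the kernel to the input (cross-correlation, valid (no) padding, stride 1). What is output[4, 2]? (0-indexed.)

-0

The receptive field on the input at this output position is [5 4 -2.9 / -0.7 0.2 1.4]. Elementwise product with the kernel and sum: 4·-0.5 + -0.7·-1 + 0.2·-0.5 + 1.4·1.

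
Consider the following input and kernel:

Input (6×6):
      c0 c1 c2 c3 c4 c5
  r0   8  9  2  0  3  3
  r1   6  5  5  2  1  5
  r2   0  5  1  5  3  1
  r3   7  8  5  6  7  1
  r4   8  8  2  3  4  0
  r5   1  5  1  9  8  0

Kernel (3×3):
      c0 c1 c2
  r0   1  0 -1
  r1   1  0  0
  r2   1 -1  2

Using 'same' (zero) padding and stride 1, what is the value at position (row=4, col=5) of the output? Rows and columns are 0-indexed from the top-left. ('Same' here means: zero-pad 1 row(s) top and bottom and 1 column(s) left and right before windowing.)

19

The receptive field on the zero-padded input at this output position is [7 1 0 / 4 0 0 / 8 0 0]. Elementwise product with the kernel and sum: 7·1 + 0·-1 + 4·1 + 8·1 + 0·-1 + 0·2.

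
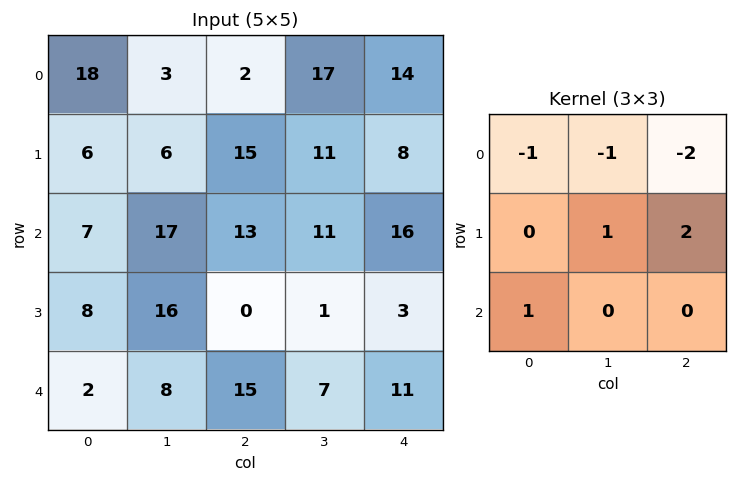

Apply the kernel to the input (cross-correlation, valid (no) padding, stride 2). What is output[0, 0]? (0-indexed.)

The receptive field on the input at this output position is [18 3 2 / 6 6 15 / 7 17 13]. Elementwise product with the kernel and sum: 18·-1 + 3·-1 + 2·-2 + 6·1 + 15·2 + 7·1.

18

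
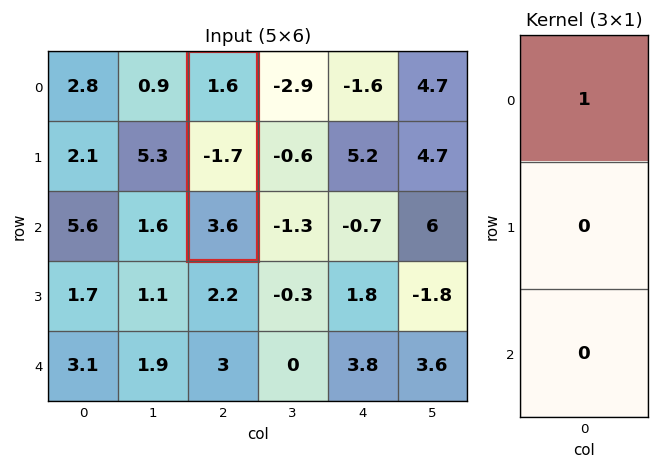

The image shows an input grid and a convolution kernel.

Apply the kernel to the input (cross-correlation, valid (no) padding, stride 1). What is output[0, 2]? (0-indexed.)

The receptive field on the input at this output position is [1.6 / -1.7 / 3.6]. Elementwise product with the kernel and sum: 1.6·1.

1.6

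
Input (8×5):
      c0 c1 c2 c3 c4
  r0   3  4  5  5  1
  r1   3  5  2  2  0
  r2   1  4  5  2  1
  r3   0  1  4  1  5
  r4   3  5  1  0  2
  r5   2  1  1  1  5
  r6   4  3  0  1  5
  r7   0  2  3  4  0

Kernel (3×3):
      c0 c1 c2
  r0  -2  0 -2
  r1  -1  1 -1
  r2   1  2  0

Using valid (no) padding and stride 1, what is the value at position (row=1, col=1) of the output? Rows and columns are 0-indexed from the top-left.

The receptive field on the input at this output position is [5 2 2 / 4 5 2 / 1 4 1]. Elementwise product with the kernel and sum: 5·-2 + 2·-2 + 4·-1 + 5·1 + 2·-1 + 1·1 + 4·2.

-6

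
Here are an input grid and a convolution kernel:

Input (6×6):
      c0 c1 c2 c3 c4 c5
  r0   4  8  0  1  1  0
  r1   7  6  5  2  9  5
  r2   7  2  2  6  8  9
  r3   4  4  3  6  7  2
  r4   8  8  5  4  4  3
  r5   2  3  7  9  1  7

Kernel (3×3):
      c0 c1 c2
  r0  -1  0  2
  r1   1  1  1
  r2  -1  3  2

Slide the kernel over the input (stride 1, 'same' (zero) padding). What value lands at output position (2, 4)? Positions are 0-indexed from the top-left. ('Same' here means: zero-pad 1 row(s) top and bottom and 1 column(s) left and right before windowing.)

50

The receptive field on the zero-padded input at this output position is [2 9 5 / 6 8 9 / 6 7 2]. Elementwise product with the kernel and sum: 2·-1 + 5·2 + 6·1 + 8·1 + 9·1 + 6·-1 + 7·3 + 2·2.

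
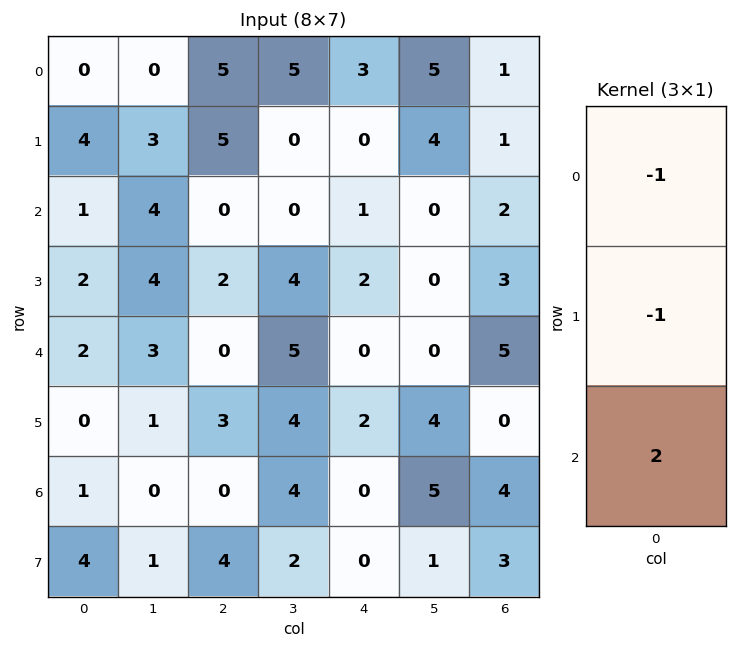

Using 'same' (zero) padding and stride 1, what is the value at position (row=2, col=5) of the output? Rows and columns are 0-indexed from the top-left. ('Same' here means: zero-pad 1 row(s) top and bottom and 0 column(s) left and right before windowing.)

The receptive field on the zero-padded input at this output position is [4 / 0 / 0]. Elementwise product with the kernel and sum: 4·-1 + 0·-1 + 0·2.

-4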